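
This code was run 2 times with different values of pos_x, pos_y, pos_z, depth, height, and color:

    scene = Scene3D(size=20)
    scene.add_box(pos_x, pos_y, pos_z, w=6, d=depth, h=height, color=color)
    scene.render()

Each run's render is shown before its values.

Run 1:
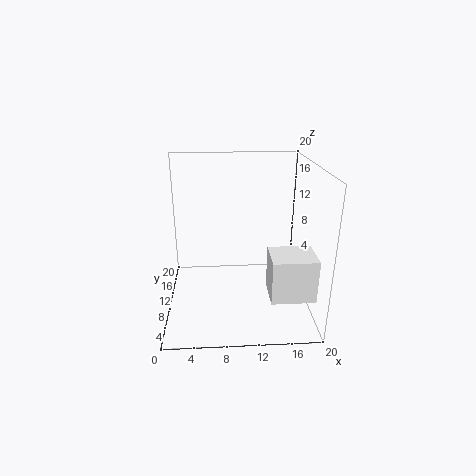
pos_x = 14, pos_y = 4, pos_z = 3, depth = 5, height = 6, color = 'white'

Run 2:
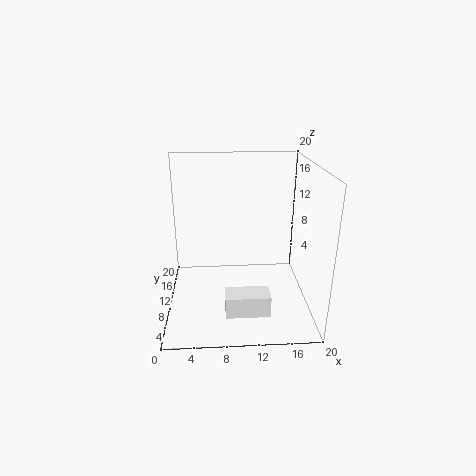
pos_x = 8, pos_y = 4, pos_z = 1, depth = 3, height = 3, color = 'white'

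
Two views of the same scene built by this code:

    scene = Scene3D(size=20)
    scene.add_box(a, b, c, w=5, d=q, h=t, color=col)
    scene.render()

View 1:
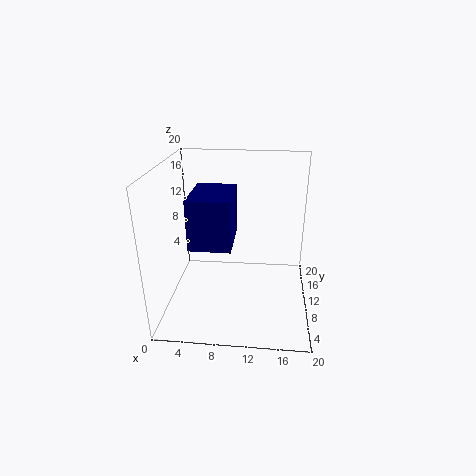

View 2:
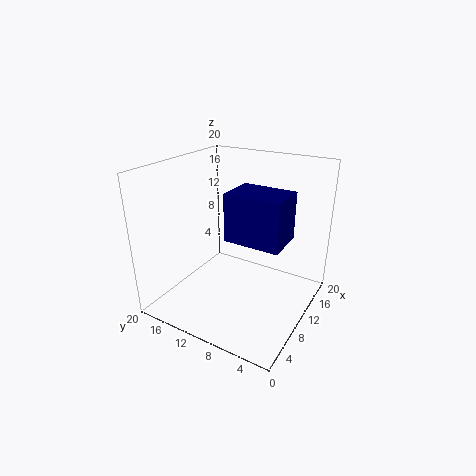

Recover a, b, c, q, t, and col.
a = 5, b = 2, c = 12, q = 7, t = 6, col = 'navy'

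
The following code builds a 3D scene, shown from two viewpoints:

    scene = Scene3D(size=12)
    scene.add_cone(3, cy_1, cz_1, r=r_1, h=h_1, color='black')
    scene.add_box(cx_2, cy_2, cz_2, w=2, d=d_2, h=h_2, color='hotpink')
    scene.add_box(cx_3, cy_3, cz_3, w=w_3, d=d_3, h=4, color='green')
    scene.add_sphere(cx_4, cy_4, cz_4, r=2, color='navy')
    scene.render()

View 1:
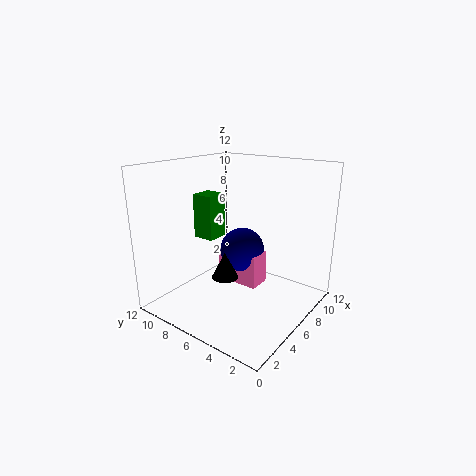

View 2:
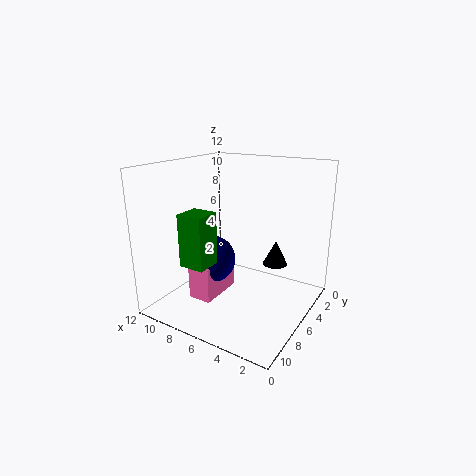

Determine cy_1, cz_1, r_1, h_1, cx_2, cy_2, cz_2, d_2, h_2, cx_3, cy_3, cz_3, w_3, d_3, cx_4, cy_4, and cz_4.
cy_1 = 5; cz_1 = 4; r_1 = 1; h_1 = 2; cx_2 = 7; cy_2 = 5; cz_2 = 1; d_2 = 4; h_2 = 3; cx_3 = 6; cy_3 = 9; cz_3 = 5; w_3 = 2; d_3 = 2; cx_4 = 8; cy_4 = 7; cz_4 = 4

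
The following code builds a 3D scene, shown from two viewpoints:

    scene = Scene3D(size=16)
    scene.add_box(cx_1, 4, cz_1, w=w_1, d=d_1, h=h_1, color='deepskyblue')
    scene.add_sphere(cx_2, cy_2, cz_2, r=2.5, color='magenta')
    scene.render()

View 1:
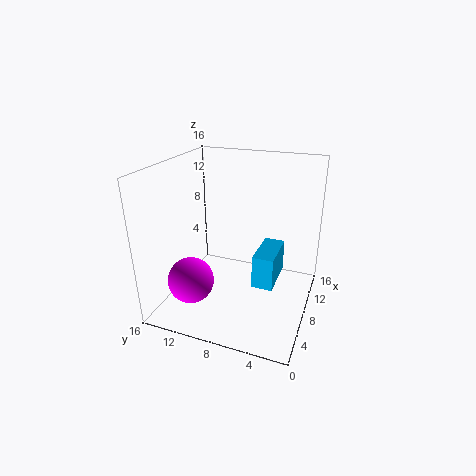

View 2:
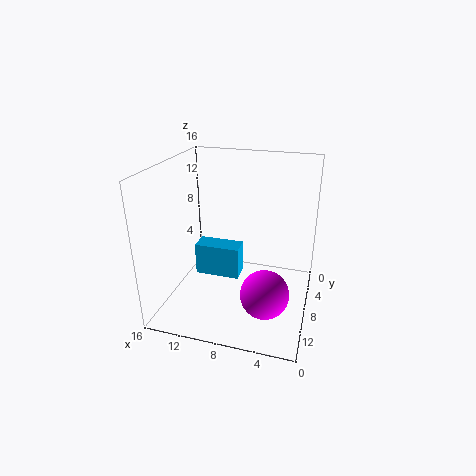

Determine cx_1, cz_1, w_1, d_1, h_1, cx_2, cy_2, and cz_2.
cx_1 = 8.5; cz_1 = 1.5; w_1 = 5.5; d_1 = 2.5; h_1 = 4; cx_2 = 4; cy_2 = 12; cz_2 = 4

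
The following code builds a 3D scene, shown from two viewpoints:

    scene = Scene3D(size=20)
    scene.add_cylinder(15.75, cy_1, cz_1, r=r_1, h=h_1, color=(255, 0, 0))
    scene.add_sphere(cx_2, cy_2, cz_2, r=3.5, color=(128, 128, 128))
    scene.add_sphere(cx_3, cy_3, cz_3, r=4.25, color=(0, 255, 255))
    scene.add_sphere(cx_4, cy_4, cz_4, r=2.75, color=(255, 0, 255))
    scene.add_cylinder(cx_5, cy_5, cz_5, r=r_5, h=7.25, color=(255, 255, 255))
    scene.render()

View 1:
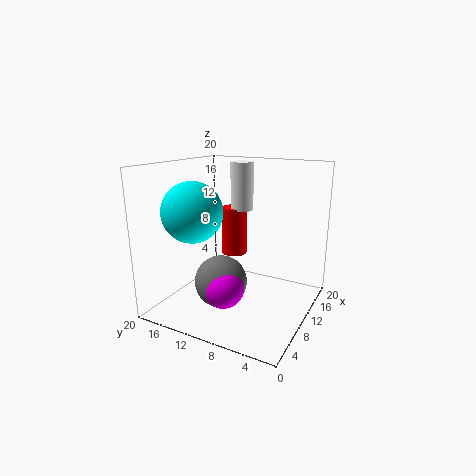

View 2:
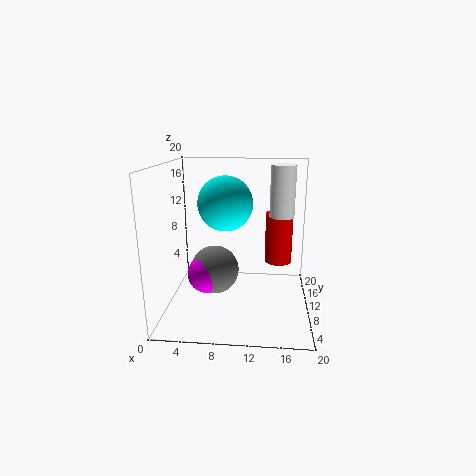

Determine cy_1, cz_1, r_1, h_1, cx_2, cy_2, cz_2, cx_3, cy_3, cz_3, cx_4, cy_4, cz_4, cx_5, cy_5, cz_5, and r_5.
cy_1 = 13.75
cz_1 = 5.25
r_1 = 2
h_1 = 7.5
cx_2 = 6.5
cy_2 = 10.75
cz_2 = 4.75
cx_3 = 7.5
cy_3 = 15.75
cz_3 = 13.5
cx_4 = 5.5
cy_4 = 9.75
cz_4 = 4.5
cx_5 = 16
cy_5 = 12.5
cz_5 = 12.5
r_5 = 1.75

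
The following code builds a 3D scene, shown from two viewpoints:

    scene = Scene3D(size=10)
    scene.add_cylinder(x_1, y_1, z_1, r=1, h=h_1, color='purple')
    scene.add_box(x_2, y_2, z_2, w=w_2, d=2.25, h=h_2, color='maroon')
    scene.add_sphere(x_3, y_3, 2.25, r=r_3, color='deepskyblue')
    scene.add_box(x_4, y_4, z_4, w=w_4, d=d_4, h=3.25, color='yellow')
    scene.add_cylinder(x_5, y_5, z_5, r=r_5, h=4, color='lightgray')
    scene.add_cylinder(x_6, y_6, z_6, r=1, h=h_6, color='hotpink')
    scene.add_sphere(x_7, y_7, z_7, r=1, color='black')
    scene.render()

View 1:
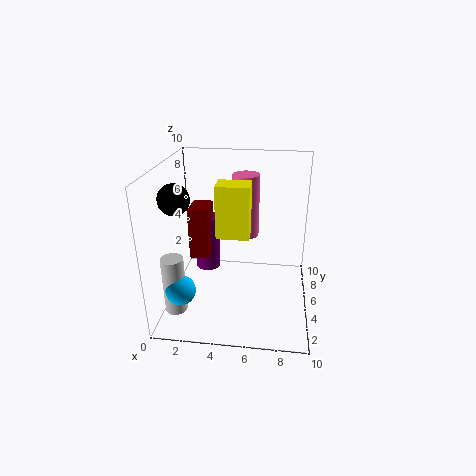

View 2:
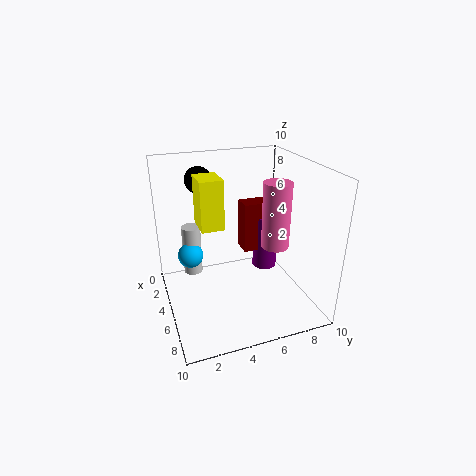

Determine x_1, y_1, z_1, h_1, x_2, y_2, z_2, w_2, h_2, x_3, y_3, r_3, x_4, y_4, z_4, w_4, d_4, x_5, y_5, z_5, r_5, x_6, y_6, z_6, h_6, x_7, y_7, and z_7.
x_1 = 2; y_1 = 8.5; z_1 = 0.5; h_1 = 4.5; x_2 = 1; y_2 = 6.5; z_2 = 2.25; w_2 = 1.5; h_2 = 4; x_3 = 1.5; y_3 = 2.25; r_3 = 1; x_4 = 4; y_4 = 2.25; z_4 = 6.25; w_4 = 2; d_4 = 1.5; x_5 = 1; y_5 = 2.5; z_5 = 0.5; r_5 = 0.75; x_6 = 5.25; y_6 = 7.75; z_6 = 4; h_6 = 4.75; x_7 = 1.25; y_7 = 3.25; z_7 = 8.25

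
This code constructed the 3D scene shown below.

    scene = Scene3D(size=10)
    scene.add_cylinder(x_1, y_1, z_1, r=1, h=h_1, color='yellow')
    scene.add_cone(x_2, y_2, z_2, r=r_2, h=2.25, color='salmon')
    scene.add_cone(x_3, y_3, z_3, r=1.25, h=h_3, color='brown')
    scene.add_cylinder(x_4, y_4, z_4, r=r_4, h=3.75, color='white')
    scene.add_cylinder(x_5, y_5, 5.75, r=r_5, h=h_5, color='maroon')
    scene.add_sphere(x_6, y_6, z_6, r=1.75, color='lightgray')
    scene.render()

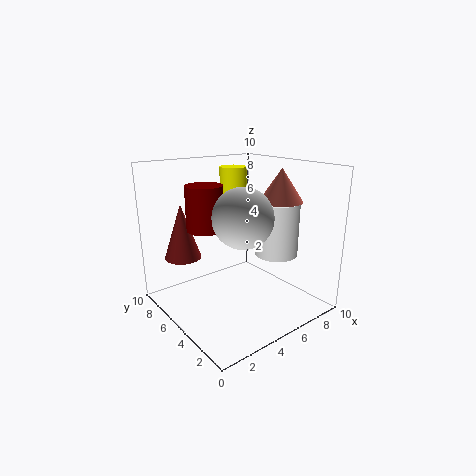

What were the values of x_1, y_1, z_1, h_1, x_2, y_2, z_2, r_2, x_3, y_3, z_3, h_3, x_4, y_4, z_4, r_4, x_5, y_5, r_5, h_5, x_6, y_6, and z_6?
x_1 = 6.5; y_1 = 7.5; z_1 = 7.25; h_1 = 2.25; x_2 = 7.5; y_2 = 3.5; z_2 = 7.5; r_2 = 1.5; x_3 = 1.75; y_3 = 7; z_3 = 3.75; h_3 = 3.75; x_4 = 7.25; y_4 = 3.5; z_4 = 3.75; r_4 = 1.5; x_5 = 3; y_5 = 6; r_5 = 1.25; h_5 = 3; x_6 = 3; y_6 = 2; z_6 = 7.5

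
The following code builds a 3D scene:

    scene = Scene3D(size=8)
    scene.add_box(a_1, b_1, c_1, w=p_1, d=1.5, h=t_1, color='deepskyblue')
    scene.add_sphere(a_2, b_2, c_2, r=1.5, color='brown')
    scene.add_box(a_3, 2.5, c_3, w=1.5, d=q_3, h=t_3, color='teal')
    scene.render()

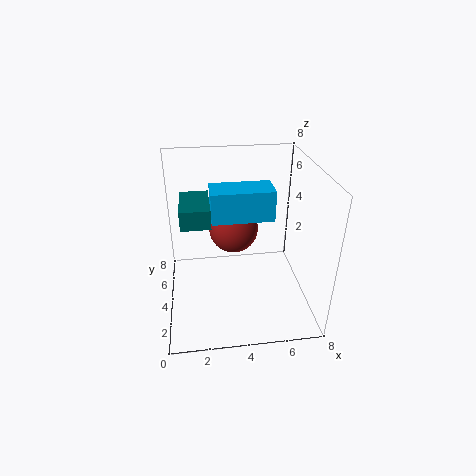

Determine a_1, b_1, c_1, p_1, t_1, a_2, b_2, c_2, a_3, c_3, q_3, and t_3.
a_1 = 2.5, b_1 = 2, c_1 = 6, p_1 = 3, t_1 = 1.5, a_2 = 4, b_2 = 6, c_2 = 3.5, a_3 = 1, c_3 = 5.5, q_3 = 2.5, t_3 = 1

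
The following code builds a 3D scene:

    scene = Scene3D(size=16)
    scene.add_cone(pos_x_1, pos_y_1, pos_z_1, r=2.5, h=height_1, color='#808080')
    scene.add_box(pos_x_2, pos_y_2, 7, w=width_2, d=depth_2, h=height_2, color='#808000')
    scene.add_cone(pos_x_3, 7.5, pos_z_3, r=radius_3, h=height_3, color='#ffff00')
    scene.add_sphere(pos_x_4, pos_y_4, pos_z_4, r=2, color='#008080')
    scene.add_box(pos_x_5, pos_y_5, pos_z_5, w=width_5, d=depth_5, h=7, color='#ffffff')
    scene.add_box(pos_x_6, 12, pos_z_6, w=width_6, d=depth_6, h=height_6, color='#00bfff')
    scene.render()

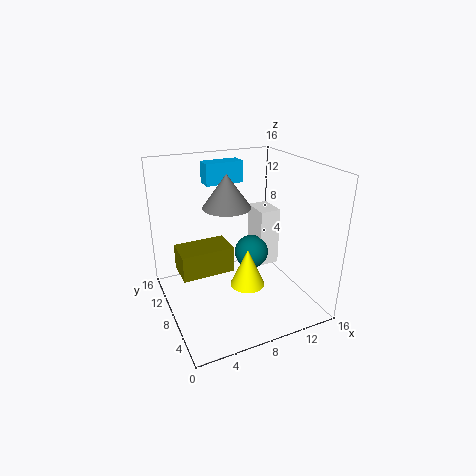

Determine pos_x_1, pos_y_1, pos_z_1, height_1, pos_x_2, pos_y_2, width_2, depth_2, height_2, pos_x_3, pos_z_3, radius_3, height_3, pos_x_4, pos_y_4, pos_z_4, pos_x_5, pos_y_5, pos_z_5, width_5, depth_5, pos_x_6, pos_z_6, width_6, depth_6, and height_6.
pos_x_1 = 6.5, pos_y_1 = 7.5, pos_z_1 = 12, height_1 = 3.5, pos_x_2 = 0.5, pos_y_2 = 3.5, width_2 = 5, depth_2 = 3, height_2 = 2.5, pos_x_3 = 9, pos_z_3 = 2, radius_3 = 2, height_3 = 4.5, pos_x_4 = 10.5, pos_y_4 = 9.5, pos_z_4 = 5, pos_x_5 = 11.5, pos_y_5 = 9, pos_z_5 = 3, width_5 = 2.5, depth_5 = 3.5, pos_x_6 = 6, pos_z_6 = 13, width_6 = 4.5, depth_6 = 2, height_6 = 2.5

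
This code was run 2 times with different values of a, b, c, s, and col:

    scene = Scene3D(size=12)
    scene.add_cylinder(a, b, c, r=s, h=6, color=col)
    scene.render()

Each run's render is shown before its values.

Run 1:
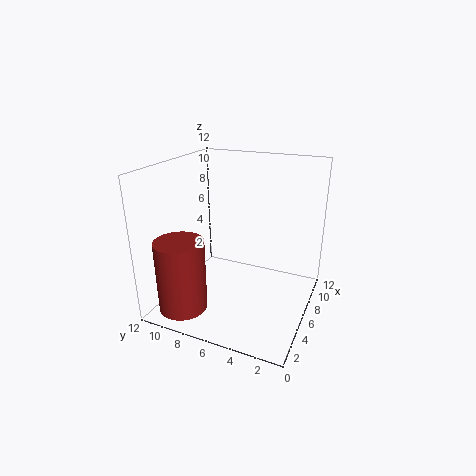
a = 2.5
b = 9.5
c = 0.5
s = 2
col = 'brown'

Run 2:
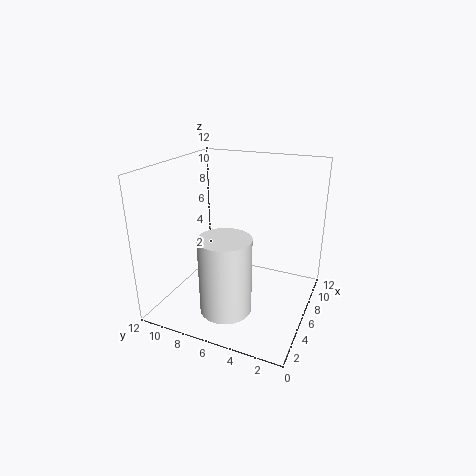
a = 2.5
b = 5.5
c = 1.5
s = 2
col = 'white'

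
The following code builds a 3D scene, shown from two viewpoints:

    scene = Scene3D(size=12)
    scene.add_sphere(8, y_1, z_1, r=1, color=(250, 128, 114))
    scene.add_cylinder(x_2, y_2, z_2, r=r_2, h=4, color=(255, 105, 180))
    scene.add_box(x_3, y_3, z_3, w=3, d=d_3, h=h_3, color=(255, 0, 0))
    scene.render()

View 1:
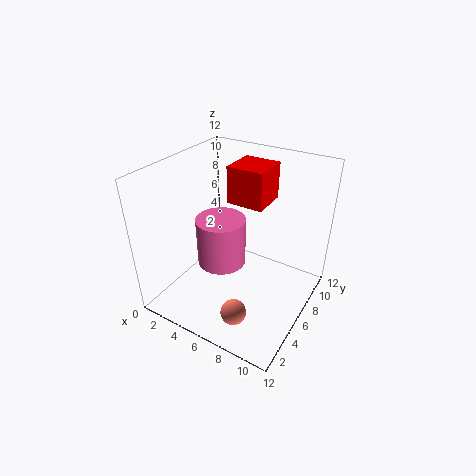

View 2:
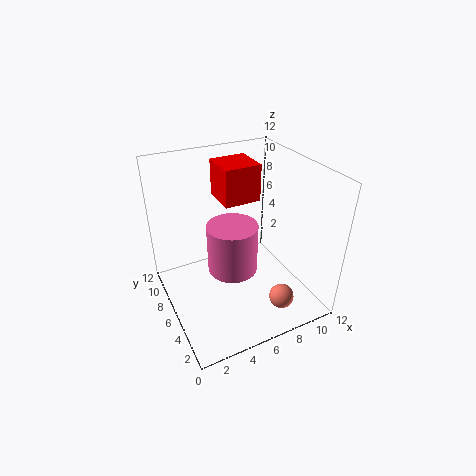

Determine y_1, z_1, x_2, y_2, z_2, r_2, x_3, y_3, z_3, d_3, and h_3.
y_1 = 2
z_1 = 2
x_2 = 5
y_2 = 5
z_2 = 4
r_2 = 2
x_3 = 5
y_3 = 6
z_3 = 9
d_3 = 3
h_3 = 3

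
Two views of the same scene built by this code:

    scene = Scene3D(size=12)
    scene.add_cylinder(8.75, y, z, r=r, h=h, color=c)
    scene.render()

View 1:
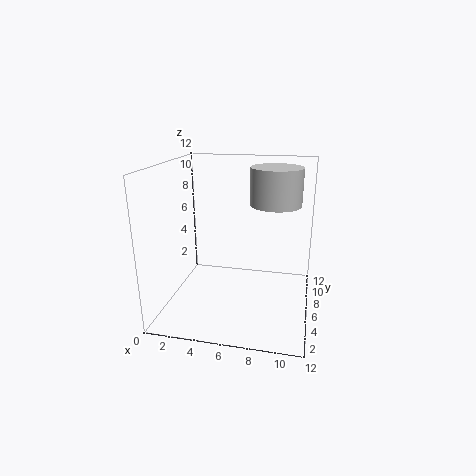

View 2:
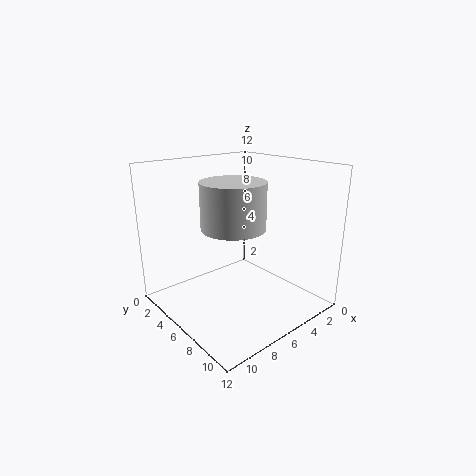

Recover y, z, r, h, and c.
y = 8.75
z = 8.25
r = 2.25
h = 3.25
c = 'lightgray'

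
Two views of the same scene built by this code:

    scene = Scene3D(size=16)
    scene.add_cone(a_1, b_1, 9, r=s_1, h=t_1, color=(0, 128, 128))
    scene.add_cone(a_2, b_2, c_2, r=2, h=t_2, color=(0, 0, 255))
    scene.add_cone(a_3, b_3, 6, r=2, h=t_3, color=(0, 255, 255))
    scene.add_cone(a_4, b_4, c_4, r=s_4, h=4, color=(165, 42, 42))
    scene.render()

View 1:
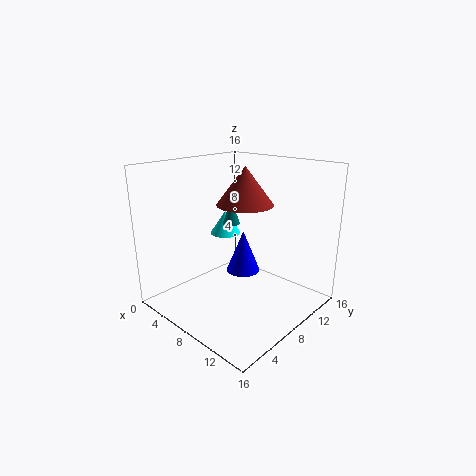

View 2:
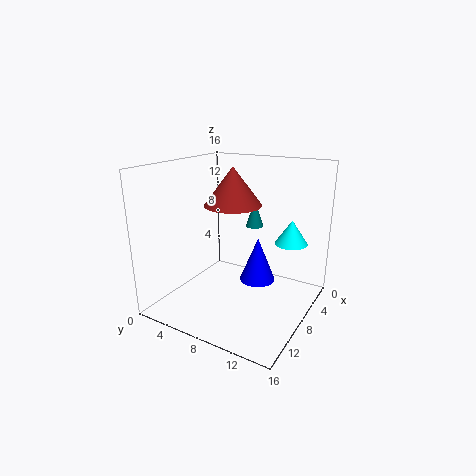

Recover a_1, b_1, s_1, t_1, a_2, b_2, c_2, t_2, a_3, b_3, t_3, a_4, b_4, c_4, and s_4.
a_1 = 6
b_1 = 9
s_1 = 1
t_1 = 3
a_2 = 7
b_2 = 10
c_2 = 3
t_2 = 5
a_3 = 2
b_3 = 12
t_3 = 3
a_4 = 9
b_4 = 8
c_4 = 12
s_4 = 3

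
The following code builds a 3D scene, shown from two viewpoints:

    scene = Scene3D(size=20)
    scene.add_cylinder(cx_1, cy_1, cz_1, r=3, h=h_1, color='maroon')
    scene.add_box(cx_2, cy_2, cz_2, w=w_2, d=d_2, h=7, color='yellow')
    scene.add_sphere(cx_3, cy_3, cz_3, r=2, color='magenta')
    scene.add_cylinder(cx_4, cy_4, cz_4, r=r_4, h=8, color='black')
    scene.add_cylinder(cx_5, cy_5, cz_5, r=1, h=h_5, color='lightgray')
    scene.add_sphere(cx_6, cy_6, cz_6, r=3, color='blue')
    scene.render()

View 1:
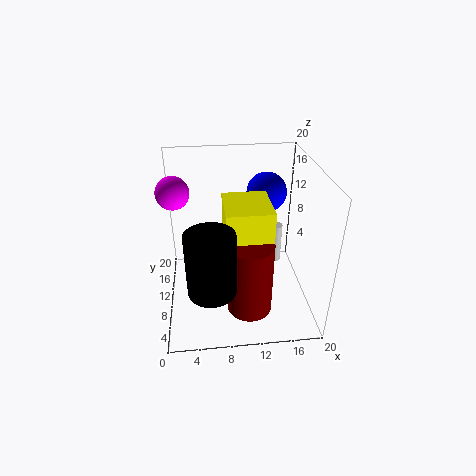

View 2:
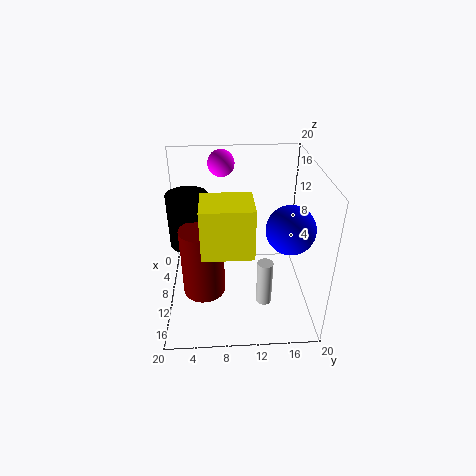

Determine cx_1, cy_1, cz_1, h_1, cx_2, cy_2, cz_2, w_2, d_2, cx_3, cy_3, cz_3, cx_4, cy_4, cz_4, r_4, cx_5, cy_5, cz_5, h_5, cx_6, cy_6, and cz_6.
cx_1 = 11, cy_1 = 5, cz_1 = 2, h_1 = 10, cx_2 = 8, cy_2 = 5, cz_2 = 9, w_2 = 6, d_2 = 7, cx_3 = 2, cy_3 = 8, cz_3 = 18, cx_4 = 6, cy_4 = 3, cz_4 = 7, r_4 = 3, cx_5 = 16, cy_5 = 13, cz_5 = 4, h_5 = 6, cx_6 = 15, cy_6 = 16, cz_6 = 14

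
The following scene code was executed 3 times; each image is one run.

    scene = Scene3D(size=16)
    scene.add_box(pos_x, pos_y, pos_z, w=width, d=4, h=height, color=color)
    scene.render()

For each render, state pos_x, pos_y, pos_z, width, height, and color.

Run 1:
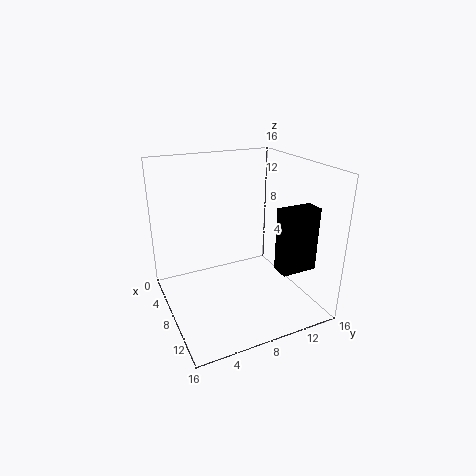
pos_x = 11; pos_y = 11; pos_z = 5; width = 2; height = 7; color = 'black'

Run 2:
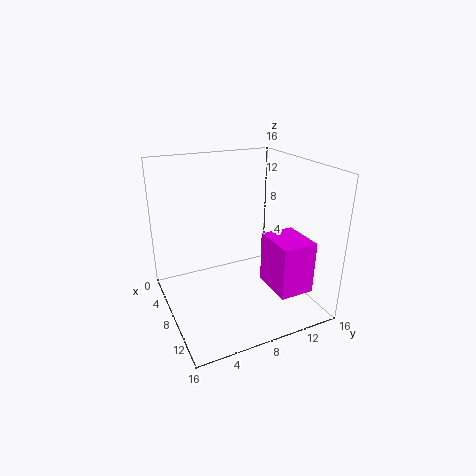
pos_x = 8; pos_y = 11; pos_z = 2; width = 5; height = 6; color = 'magenta'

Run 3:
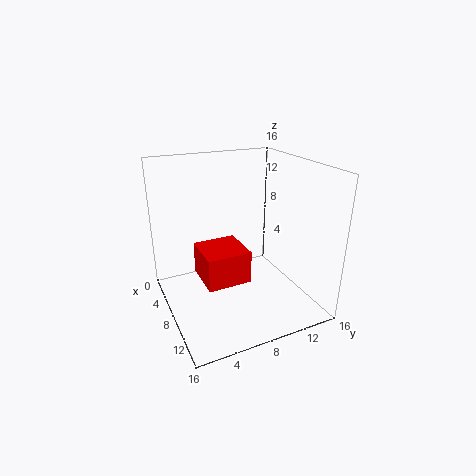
pos_x = 11; pos_y = 2; pos_z = 7; width = 4; height = 3; color = 'red'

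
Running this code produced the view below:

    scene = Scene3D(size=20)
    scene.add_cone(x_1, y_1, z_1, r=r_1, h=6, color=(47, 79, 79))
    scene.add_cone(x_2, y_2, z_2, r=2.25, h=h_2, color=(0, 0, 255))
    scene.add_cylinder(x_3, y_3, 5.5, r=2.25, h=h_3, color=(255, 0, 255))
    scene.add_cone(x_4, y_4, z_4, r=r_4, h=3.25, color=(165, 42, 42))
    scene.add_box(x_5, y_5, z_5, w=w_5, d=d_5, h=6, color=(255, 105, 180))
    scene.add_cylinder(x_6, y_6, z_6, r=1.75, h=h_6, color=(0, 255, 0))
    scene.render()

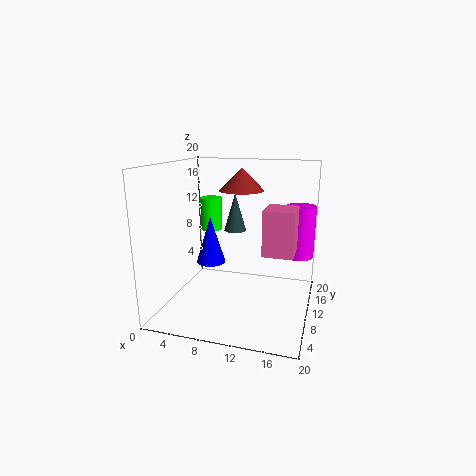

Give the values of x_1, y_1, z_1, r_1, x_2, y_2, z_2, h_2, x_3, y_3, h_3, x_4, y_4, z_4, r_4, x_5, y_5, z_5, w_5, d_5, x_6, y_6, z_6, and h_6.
x_1 = 7.5, y_1 = 16.75, z_1 = 9, r_1 = 1.75, x_2 = 4.5, y_2 = 13.5, z_2 = 4.5, h_2 = 7.25, x_3 = 17.75, y_3 = 17.25, h_3 = 8, x_4 = 9.5, y_4 = 13.5, z_4 = 16, r_4 = 3.25, x_5 = 14, y_5 = 7, z_5 = 8.75, w_5 = 4, d_5 = 4.5, x_6 = 3.25, y_6 = 17.25, z_6 = 8.75, h_6 = 5.25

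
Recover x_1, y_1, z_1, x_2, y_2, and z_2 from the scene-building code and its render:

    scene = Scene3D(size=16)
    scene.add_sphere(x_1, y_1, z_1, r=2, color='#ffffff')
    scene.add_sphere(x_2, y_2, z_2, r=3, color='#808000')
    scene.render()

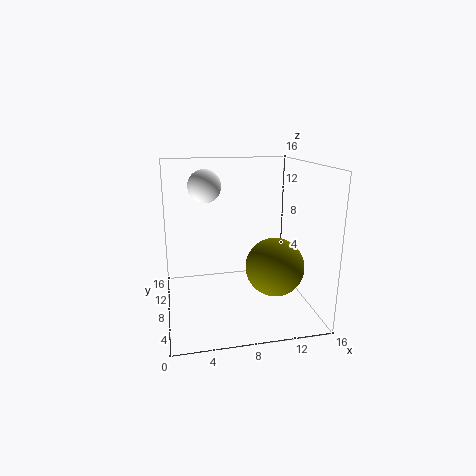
x_1 = 5, y_1 = 13, z_1 = 13, x_2 = 11, y_2 = 4, z_2 = 6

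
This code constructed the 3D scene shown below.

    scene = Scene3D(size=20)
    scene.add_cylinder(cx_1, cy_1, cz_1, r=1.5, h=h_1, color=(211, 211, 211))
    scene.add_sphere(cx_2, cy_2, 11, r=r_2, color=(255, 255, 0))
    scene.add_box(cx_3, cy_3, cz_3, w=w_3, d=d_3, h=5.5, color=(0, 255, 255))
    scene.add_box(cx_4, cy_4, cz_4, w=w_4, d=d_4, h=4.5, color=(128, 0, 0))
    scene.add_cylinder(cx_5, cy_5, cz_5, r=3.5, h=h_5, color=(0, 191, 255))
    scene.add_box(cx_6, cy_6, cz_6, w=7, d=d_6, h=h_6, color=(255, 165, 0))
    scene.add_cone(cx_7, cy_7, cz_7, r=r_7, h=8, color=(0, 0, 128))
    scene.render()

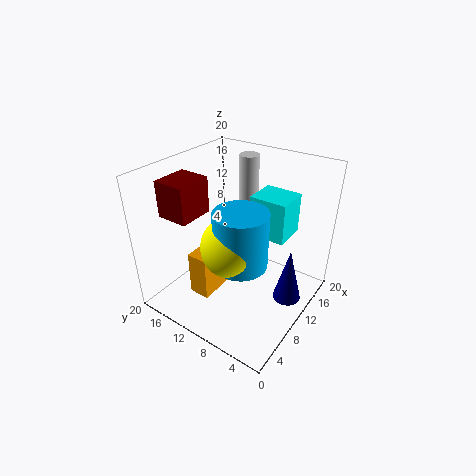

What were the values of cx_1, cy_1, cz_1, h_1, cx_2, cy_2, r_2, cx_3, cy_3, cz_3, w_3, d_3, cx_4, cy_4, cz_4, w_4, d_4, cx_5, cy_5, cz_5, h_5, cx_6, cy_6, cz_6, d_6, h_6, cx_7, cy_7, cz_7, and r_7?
cx_1 = 18, cy_1 = 13.5, cz_1 = 11.5, h_1 = 7.5, cx_2 = 6.5, cy_2 = 8.5, r_2 = 4, cx_3 = 10.5, cy_3 = 3.5, cz_3 = 11, w_3 = 4.5, d_3 = 5, cx_4 = 1.5, cy_4 = 11.5, cz_4 = 15.5, w_4 = 4.5, d_4 = 4, cx_5 = 7, cy_5 = 7.5, cz_5 = 8.5, h_5 = 7.5, cx_6 = 5, cy_6 = 12, cz_6 = 1.5, d_6 = 3, h_6 = 6.5, cx_7 = 12.5, cy_7 = 3, cz_7 = 1, r_7 = 2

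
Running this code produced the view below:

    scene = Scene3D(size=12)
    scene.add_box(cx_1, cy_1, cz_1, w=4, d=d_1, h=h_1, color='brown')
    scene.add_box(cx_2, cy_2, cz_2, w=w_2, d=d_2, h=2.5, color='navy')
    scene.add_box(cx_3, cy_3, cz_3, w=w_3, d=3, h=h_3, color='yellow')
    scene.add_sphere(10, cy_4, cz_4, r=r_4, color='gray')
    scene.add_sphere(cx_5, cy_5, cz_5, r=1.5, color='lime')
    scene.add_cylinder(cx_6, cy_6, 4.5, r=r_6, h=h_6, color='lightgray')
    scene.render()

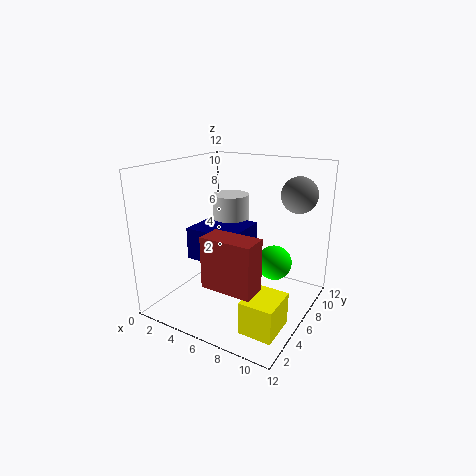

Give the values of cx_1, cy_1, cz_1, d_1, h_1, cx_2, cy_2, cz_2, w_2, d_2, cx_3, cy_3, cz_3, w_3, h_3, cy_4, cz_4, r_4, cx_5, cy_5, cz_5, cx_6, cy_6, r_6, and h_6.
cx_1 = 5.5, cy_1 = 1.5, cz_1 = 3.5, d_1 = 2, h_1 = 4, cx_2 = 3.5, cy_2 = 2.5, cz_2 = 5, w_2 = 4, d_2 = 4, cx_3 = 9, cy_3 = 1, cz_3 = 1, w_3 = 2.5, h_3 = 2.5, cy_4 = 9, cz_4 = 9.5, r_4 = 1.5, cx_5 = 8.5, cy_5 = 8, cz_5 = 3.5, cx_6 = 5, cy_6 = 6.5, r_6 = 1.5, h_6 = 5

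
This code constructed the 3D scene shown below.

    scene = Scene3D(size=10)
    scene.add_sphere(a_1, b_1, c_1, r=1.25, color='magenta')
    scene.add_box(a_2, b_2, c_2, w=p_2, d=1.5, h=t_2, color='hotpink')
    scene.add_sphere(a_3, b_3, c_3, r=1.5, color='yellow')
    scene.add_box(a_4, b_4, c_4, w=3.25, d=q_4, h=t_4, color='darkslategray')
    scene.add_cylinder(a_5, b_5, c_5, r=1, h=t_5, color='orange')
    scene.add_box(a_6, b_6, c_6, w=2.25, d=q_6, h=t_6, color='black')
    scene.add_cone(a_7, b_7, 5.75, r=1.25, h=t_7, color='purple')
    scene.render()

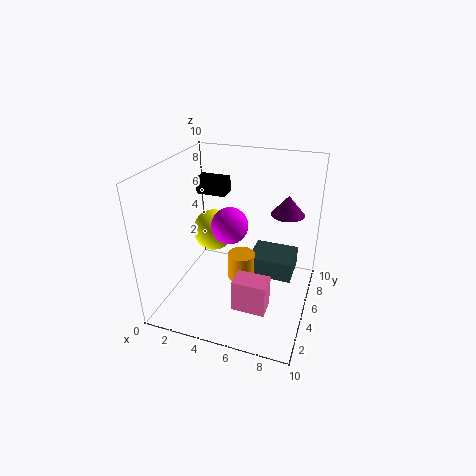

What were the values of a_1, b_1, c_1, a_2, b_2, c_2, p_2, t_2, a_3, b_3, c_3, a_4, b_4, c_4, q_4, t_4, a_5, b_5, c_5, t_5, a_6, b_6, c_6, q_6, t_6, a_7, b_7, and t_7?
a_1 = 4.5; b_1 = 4.75; c_1 = 6; a_2 = 5.5; b_2 = 2.25; c_2 = 1; p_2 = 2.25; t_2 = 2.25; a_3 = 2.75; b_3 = 6; c_3 = 4.75; a_4 = 5.5; b_4 = 5.75; c_4 = 1.5; q_4 = 2.75; t_4 = 1.5; a_5 = 5; b_5 = 5.75; c_5 = 1.25; t_5 = 2; a_6 = 1; b_6 = 7; c_6 = 7; q_6 = 1.25; t_6 = 1.25; a_7 = 7.75; b_7 = 8.25; t_7 = 1.5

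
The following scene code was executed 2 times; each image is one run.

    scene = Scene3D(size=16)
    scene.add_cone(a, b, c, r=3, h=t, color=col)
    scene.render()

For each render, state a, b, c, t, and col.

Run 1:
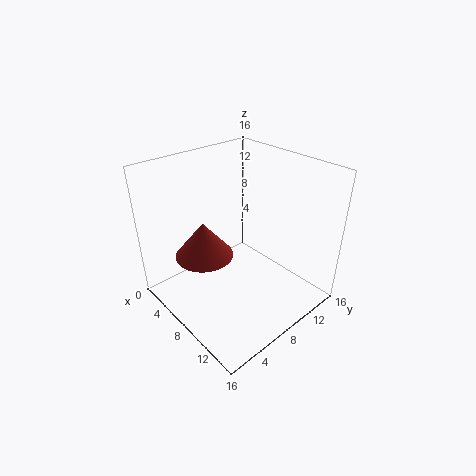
a = 7.5
b = 3.75
c = 7.5
t = 3.75
col = 'brown'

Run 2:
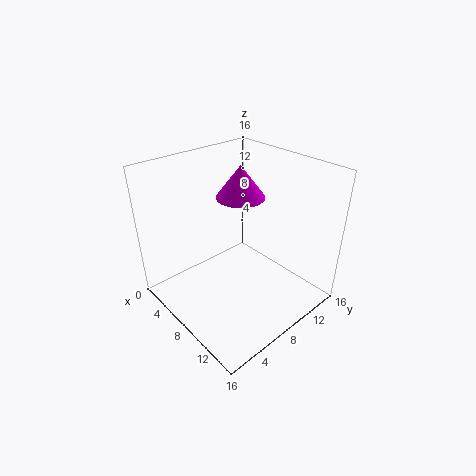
a = 4.25
b = 11.75
c = 10.5
t = 4
col = 'magenta'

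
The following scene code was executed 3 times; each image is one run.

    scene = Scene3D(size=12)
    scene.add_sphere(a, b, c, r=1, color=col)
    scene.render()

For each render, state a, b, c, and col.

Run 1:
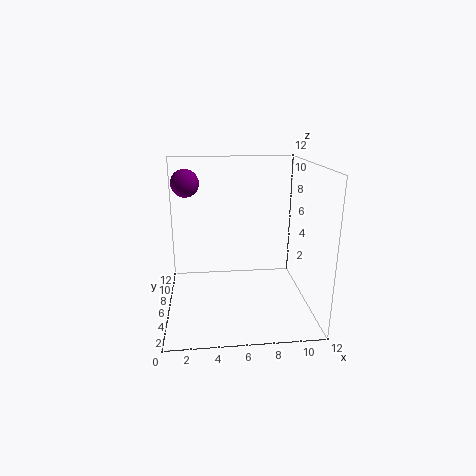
a = 2; b = 4; c = 11; col = 'purple'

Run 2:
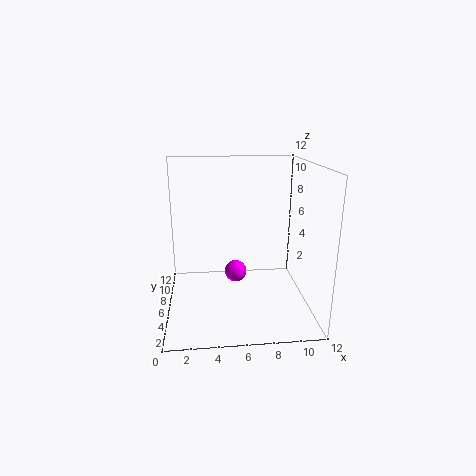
a = 6; b = 8; c = 2; col = 'magenta'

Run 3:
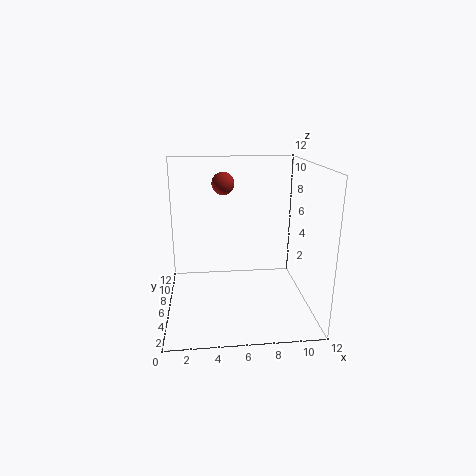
a = 5; b = 9; c = 10; col = 'brown'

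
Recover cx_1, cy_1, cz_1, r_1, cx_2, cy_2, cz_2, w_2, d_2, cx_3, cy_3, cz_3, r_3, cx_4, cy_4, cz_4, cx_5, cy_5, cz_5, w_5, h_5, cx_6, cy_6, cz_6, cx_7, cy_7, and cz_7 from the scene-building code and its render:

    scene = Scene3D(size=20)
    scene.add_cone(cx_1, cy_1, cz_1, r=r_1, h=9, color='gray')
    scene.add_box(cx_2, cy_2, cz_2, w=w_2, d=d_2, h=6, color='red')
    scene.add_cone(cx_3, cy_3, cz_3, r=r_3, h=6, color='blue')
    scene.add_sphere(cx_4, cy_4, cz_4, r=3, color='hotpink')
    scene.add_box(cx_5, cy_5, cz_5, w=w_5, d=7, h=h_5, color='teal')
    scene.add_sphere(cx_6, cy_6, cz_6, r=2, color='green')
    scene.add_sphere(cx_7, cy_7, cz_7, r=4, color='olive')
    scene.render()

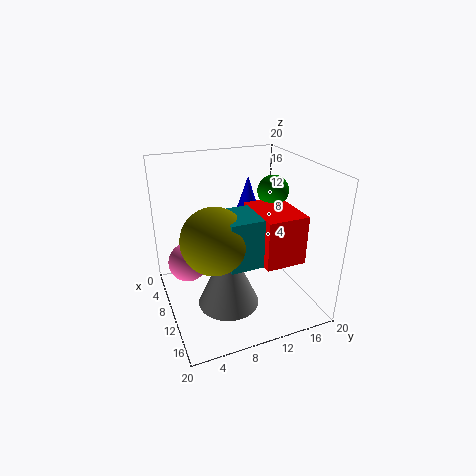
cx_1 = 14
cy_1 = 7
cz_1 = 3
r_1 = 4
cx_2 = 12
cy_2 = 10
cz_2 = 10
w_2 = 7
d_2 = 5
cx_3 = 2
cy_3 = 15
cz_3 = 10
r_3 = 2
cx_4 = 4
cy_4 = 4
cz_4 = 4
cx_5 = 13
cy_5 = 6
cz_5 = 10
w_5 = 5
h_5 = 6
cx_6 = 12
cy_6 = 14
cz_6 = 17
cx_7 = 15
cy_7 = 5
cz_7 = 13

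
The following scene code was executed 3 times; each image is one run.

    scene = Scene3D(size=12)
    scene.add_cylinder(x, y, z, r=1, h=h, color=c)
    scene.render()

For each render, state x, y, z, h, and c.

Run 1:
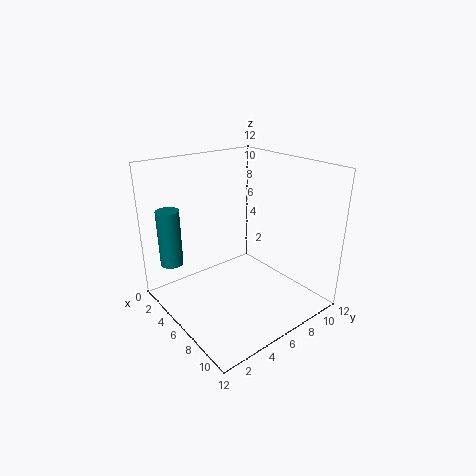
x = 1.5; y = 2; z = 3; h = 5; c = 'teal'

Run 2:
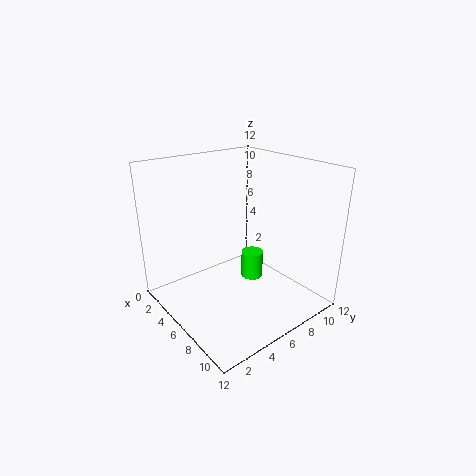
x = 5; y = 8.5; z = 1; h = 2.5; c = 'lime'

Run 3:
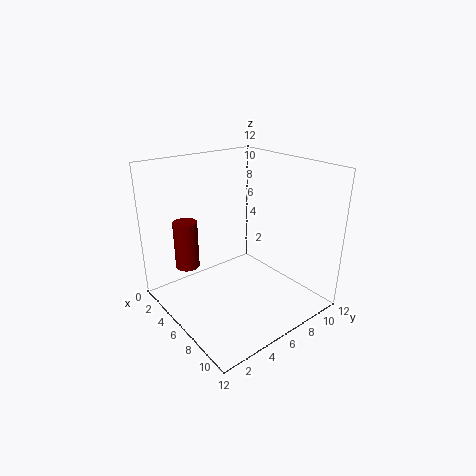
x = 3.5; y = 2.5; z = 3.5; h = 4; c = 'maroon'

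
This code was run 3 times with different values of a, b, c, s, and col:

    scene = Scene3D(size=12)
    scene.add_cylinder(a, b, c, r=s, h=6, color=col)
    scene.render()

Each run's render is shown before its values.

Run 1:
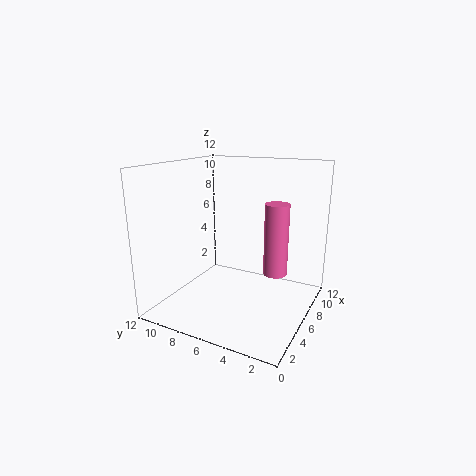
a = 7
b = 3
c = 3
s = 1
col = 'hotpink'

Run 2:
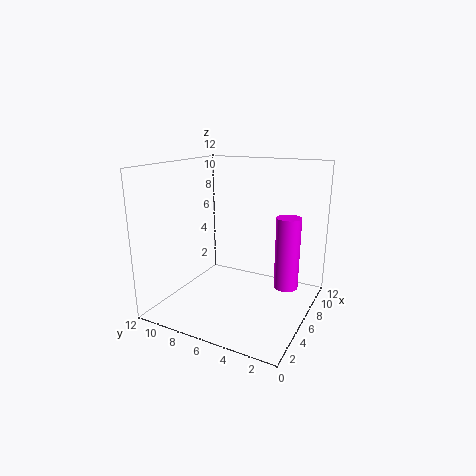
a = 7
b = 2
c = 2
s = 1
col = 'magenta'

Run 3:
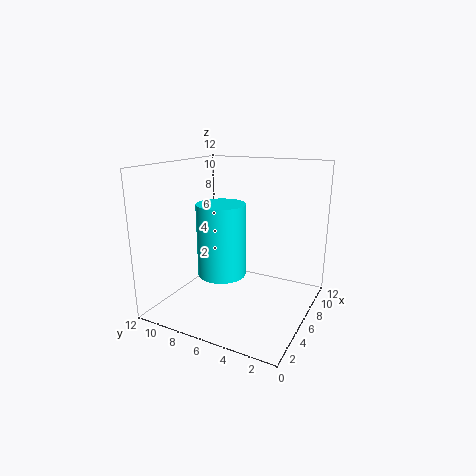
a = 5
b = 7
c = 3
s = 2
col = 'cyan'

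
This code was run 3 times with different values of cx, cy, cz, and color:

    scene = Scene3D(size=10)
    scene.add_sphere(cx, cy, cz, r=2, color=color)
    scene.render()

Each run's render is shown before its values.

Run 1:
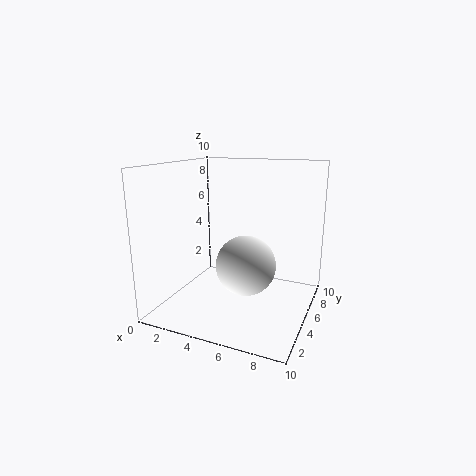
cx = 6, cy = 4, cz = 3.5, color = 'white'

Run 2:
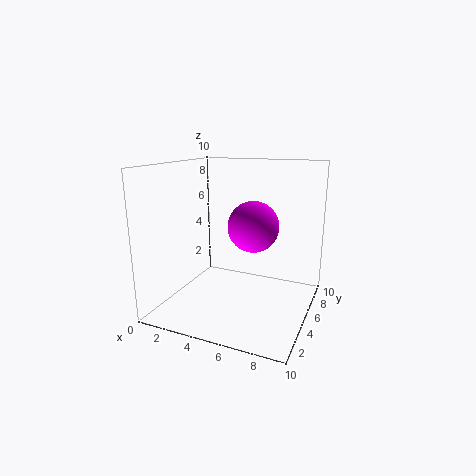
cx = 5, cy = 8, cz = 5, color = 'magenta'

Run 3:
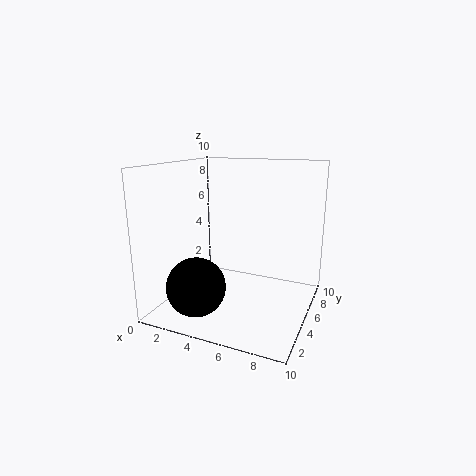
cx = 3, cy = 2.5, cz = 2, color = 'black'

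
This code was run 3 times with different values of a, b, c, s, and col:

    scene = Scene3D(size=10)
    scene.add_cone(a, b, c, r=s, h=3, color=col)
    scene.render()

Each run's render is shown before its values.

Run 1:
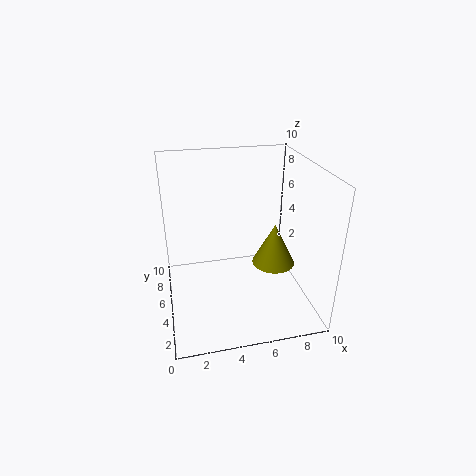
a = 7.5; b = 4.5; c = 3; s = 1.5; col = 'olive'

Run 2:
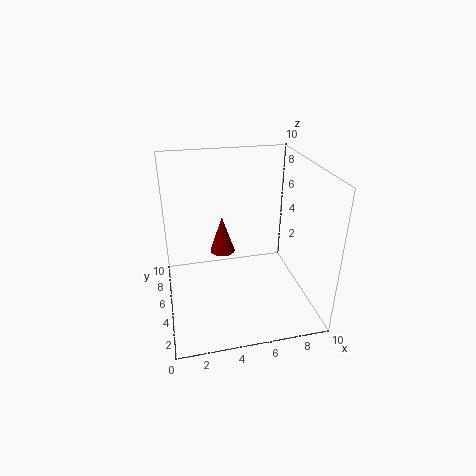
a = 4.5; b = 8.5; c = 2; s = 1; col = 'maroon'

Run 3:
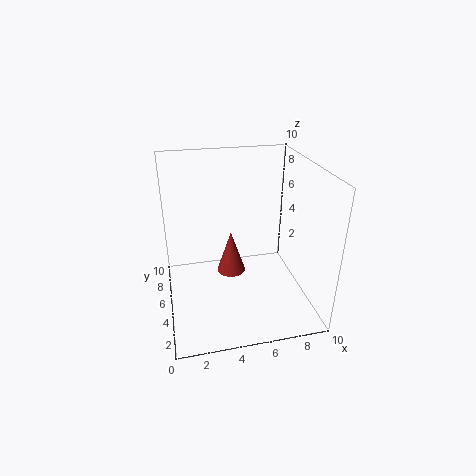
a = 4.5; b = 5; c = 2.5; s = 1; col = 'brown'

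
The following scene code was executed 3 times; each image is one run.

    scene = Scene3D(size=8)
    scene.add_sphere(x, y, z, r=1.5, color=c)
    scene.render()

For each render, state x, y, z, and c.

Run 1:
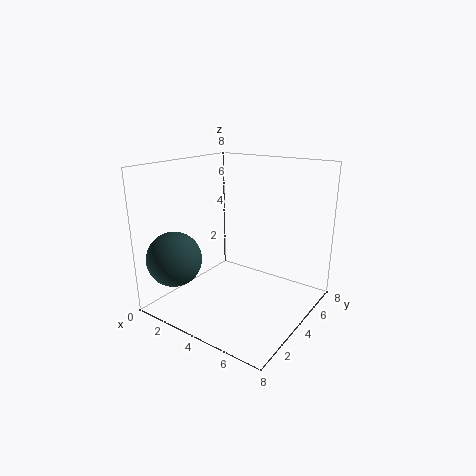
x = 1.5
y = 1.5
z = 3
c = 'darkslategray'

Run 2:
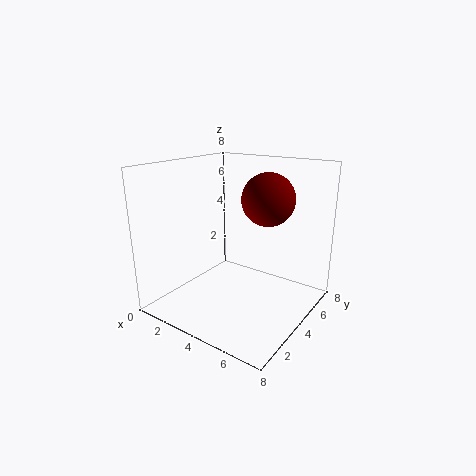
x = 5
y = 5.5
z = 6
c = 'maroon'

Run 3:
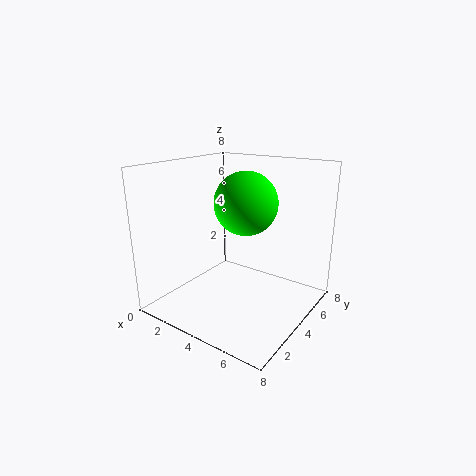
x = 5.5
y = 2.5
z = 6.5
c = 'lime'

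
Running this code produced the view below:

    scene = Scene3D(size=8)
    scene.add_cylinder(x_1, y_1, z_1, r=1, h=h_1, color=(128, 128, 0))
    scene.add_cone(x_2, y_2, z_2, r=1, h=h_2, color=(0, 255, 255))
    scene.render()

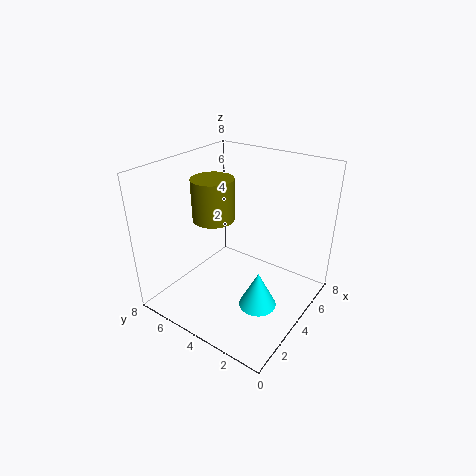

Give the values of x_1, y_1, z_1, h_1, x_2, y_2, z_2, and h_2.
x_1 = 2; y_1 = 4; z_1 = 6; h_1 = 2; x_2 = 3; y_2 = 2; z_2 = 1; h_2 = 2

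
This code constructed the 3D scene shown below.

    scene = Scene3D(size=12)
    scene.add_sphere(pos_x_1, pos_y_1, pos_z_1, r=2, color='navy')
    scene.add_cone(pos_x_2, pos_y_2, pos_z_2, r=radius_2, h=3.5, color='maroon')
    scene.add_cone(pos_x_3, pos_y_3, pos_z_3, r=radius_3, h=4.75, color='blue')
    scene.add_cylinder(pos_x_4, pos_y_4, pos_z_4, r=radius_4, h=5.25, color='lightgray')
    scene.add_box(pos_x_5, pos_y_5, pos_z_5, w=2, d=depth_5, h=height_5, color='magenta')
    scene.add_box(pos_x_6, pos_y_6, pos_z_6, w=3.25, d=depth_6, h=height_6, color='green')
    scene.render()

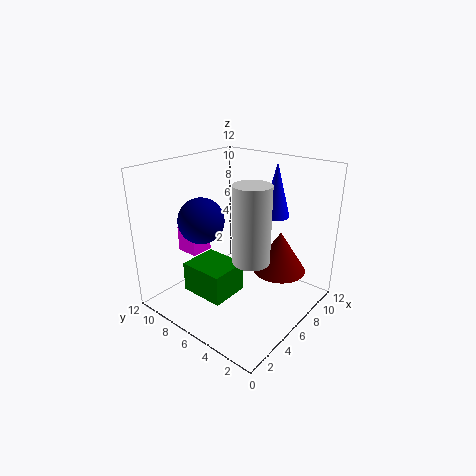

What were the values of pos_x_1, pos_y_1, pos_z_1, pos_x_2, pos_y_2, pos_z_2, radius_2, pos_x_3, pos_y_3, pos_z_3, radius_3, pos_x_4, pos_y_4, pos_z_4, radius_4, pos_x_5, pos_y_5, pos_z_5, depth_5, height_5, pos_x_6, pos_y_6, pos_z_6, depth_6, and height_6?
pos_x_1 = 5; pos_y_1 = 9.25; pos_z_1 = 7; pos_x_2 = 8.25; pos_y_2 = 3.25; pos_z_2 = 3; radius_2 = 2.25; pos_x_3 = 10; pos_y_3 = 5; pos_z_3 = 7; radius_3 = 1.25; pos_x_4 = 2.5; pos_y_4 = 2; pos_z_4 = 6.75; radius_4 = 1.25; pos_x_5 = 4; pos_y_5 = 9.25; pos_z_5 = 4; depth_5 = 2; height_5 = 2.25; pos_x_6 = 2.25; pos_y_6 = 5; pos_z_6 = 1.75; depth_6 = 3.75; height_6 = 2.5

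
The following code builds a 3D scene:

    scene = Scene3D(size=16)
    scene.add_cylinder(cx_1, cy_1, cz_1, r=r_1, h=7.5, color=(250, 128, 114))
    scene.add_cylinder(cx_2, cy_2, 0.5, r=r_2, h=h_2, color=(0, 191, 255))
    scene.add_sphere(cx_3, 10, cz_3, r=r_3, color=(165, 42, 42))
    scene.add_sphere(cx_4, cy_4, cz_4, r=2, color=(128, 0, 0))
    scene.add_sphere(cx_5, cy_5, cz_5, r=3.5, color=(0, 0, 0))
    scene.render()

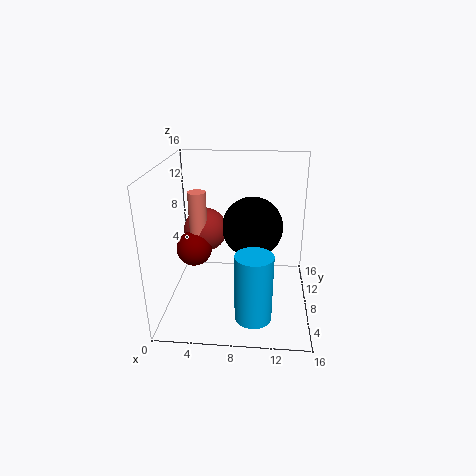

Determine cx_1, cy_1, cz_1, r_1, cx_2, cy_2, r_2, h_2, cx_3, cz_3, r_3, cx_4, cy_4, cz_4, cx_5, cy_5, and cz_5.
cx_1 = 3.5; cy_1 = 8.5; cz_1 = 5.5; r_1 = 1; cx_2 = 10; cy_2 = 4; r_2 = 2; h_2 = 7.5; cx_3 = 4; cz_3 = 8; r_3 = 2.5; cx_4 = 3; cy_4 = 8; cz_4 = 6.5; cx_5 = 9.5; cy_5 = 10; cz_5 = 8.5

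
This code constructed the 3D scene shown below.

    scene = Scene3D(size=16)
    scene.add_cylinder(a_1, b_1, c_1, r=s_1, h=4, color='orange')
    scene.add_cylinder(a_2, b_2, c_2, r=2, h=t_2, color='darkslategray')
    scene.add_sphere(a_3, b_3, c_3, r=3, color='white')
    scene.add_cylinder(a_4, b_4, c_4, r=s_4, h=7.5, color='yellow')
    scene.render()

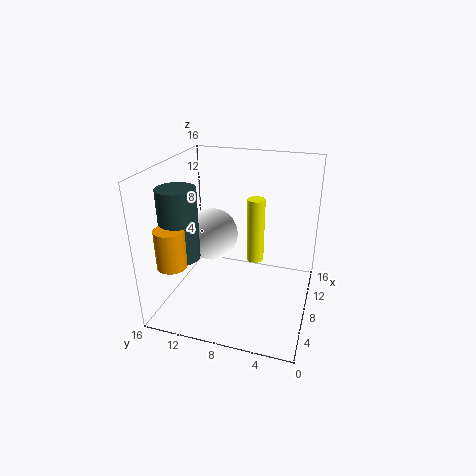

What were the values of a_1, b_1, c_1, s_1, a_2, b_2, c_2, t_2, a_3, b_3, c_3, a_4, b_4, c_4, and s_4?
a_1 = 2; b_1 = 13; c_1 = 7; s_1 = 1.5; a_2 = 4; b_2 = 13; c_2 = 7; t_2 = 7.5; a_3 = 9; b_3 = 11.5; c_3 = 7.5; a_4 = 10; b_4 = 6.5; c_4 = 4.5; s_4 = 1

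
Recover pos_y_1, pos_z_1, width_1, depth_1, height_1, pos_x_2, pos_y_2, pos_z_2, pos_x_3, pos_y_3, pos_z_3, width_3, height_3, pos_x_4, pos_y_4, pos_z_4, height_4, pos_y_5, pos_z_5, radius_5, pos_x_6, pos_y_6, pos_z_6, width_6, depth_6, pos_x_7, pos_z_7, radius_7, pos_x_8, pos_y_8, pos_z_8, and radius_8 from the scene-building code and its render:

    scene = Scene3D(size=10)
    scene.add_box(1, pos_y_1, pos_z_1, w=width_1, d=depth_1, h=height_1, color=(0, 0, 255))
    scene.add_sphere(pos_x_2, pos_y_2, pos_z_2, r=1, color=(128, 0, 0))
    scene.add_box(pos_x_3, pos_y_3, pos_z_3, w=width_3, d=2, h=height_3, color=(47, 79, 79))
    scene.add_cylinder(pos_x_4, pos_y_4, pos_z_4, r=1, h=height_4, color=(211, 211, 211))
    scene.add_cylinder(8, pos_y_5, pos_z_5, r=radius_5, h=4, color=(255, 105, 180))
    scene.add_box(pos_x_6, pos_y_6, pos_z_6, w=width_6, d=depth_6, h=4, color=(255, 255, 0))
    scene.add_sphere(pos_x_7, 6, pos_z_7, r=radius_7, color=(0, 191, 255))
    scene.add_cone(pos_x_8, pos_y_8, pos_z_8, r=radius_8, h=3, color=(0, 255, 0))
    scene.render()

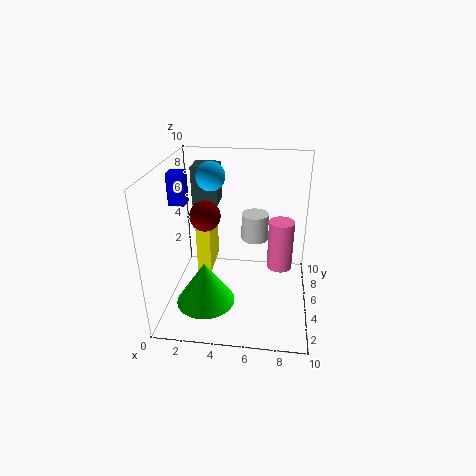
pos_y_1 = 3
pos_z_1 = 8
width_1 = 1
depth_1 = 1
height_1 = 2
pos_x_2 = 3
pos_y_2 = 4
pos_z_2 = 7
pos_x_3 = 1
pos_y_3 = 8
pos_z_3 = 6
width_3 = 2
height_3 = 3
pos_x_4 = 6
pos_y_4 = 7
pos_z_4 = 4
height_4 = 2
pos_y_5 = 8
pos_z_5 = 1
radius_5 = 1
pos_x_6 = 2
pos_y_6 = 5
pos_z_6 = 2
width_6 = 1
depth_6 = 3
pos_x_7 = 3
pos_z_7 = 9
radius_7 = 1
pos_x_8 = 3
pos_y_8 = 3
pos_z_8 = 1
radius_8 = 2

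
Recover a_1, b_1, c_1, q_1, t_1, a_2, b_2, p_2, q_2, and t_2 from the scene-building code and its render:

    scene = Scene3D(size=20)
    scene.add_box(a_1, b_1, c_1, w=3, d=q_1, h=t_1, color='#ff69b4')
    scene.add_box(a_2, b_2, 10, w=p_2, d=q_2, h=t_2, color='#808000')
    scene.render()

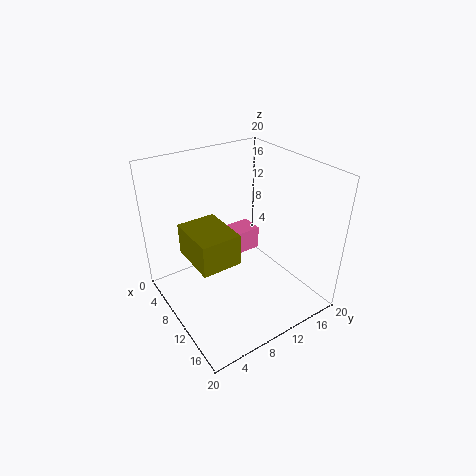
a_1 = 9
b_1 = 7
c_1 = 9
q_1 = 5
t_1 = 3
a_2 = 8.5
b_2 = 2
p_2 = 6.5
q_2 = 5
t_2 = 4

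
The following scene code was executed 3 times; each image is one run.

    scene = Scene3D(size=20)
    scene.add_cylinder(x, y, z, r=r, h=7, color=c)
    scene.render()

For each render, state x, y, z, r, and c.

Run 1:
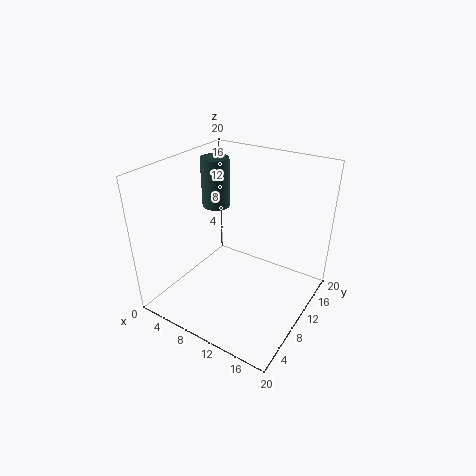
x = 5; y = 12; z = 13; r = 2; c = 'darkslategray'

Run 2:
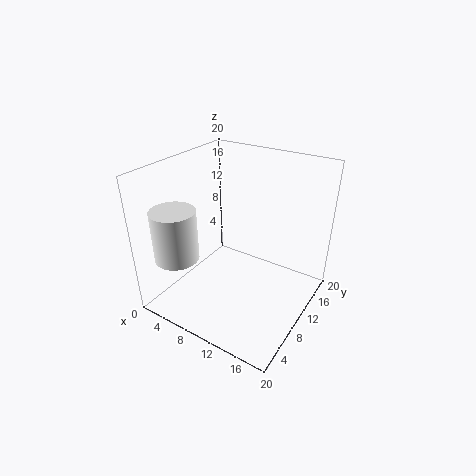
x = 4; y = 4; z = 8; r = 3; c = 'white'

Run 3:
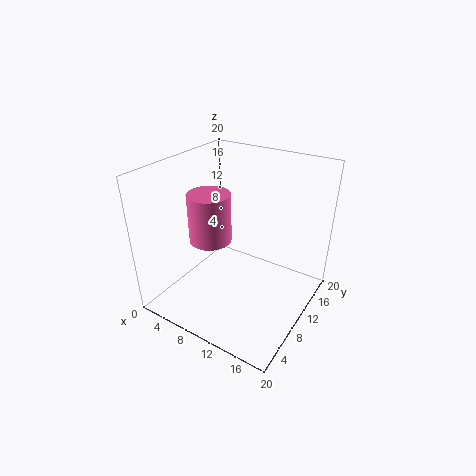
x = 6; y = 9; z = 9; r = 3; c = 'hotpink'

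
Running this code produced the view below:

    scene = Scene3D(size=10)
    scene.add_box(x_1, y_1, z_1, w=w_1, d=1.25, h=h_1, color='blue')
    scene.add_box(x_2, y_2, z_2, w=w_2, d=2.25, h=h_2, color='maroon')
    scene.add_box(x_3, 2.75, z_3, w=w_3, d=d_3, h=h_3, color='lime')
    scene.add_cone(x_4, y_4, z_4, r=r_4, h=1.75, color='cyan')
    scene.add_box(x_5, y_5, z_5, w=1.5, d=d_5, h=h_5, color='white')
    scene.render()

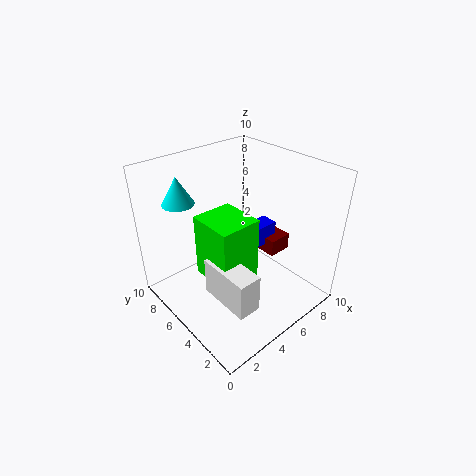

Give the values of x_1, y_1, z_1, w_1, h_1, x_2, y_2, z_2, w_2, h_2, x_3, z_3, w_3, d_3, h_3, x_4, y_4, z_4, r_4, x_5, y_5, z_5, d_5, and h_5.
x_1 = 6, y_1 = 4.5, z_1 = 3.75, w_1 = 2.25, h_1 = 1.5, x_2 = 7.25, y_2 = 3.75, z_2 = 3, w_2 = 1.75, h_2 = 1.25, x_3 = 2, z_3 = 3.25, w_3 = 2.75, d_3 = 3, h_3 = 4.25, x_4 = 1.5, y_4 = 6.5, z_4 = 8.25, r_4 = 1, x_5 = 1.75, y_5 = 1, z_5 = 2.5, d_5 = 3.5, h_5 = 2.5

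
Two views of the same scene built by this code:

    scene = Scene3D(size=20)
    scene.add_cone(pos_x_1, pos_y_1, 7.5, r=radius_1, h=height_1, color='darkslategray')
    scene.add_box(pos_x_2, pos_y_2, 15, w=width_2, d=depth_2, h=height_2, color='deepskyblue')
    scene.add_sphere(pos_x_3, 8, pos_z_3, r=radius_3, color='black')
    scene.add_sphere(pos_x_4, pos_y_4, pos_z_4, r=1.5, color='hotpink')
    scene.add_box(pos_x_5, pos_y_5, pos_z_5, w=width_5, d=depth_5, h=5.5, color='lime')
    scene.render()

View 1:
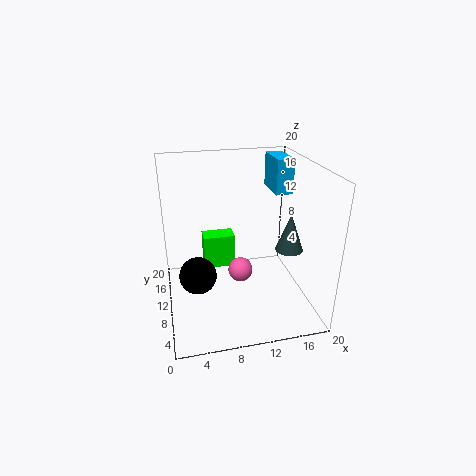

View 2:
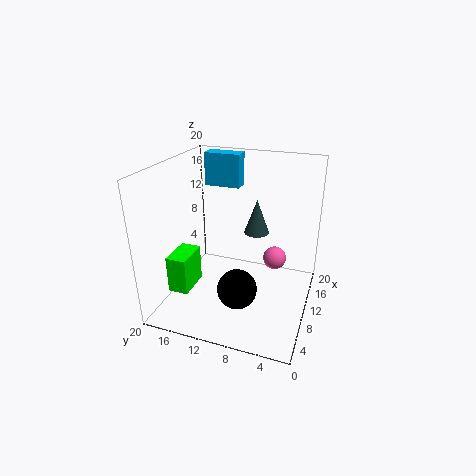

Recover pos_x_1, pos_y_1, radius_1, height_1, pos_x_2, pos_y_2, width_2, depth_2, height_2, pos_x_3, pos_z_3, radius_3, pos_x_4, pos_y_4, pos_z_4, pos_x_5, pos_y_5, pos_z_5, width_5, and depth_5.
pos_x_1 = 17.5; pos_y_1 = 9.5; radius_1 = 2; height_1 = 5.5; pos_x_2 = 16; pos_y_2 = 12; width_2 = 2.5; depth_2 = 5.5; height_2 = 5; pos_x_3 = 4; pos_z_3 = 6; radius_3 = 2.5; pos_x_4 = 9; pos_y_4 = 4.5; pos_z_4 = 8.5; pos_x_5 = 6; pos_y_5 = 16.5; pos_z_5 = 1.5; width_5 = 5; depth_5 = 3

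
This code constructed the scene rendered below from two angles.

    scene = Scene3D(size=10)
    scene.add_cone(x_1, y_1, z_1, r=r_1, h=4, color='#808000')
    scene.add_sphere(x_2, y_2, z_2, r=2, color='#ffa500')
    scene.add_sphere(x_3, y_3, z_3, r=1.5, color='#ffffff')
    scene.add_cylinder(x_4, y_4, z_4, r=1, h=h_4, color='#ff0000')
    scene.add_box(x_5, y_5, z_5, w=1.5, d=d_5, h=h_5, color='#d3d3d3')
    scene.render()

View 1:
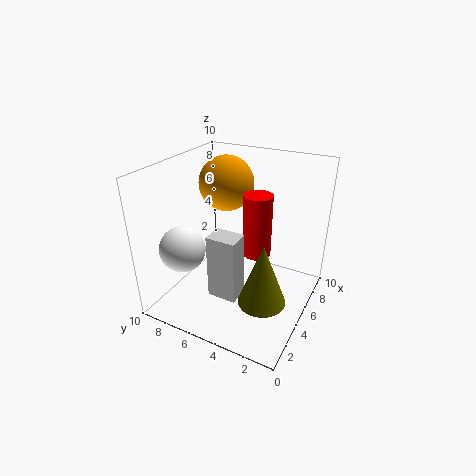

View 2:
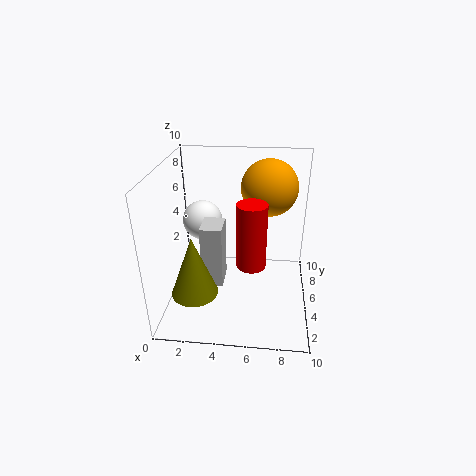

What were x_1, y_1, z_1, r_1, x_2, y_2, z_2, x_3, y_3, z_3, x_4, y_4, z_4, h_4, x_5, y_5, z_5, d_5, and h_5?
x_1 = 2.5; y_1 = 2; z_1 = 2.5; r_1 = 1.5; x_2 = 7; y_2 = 7; z_2 = 8; x_3 = 2; y_3 = 7.5; z_3 = 5; x_4 = 6; y_4 = 4; z_4 = 3.5; h_4 = 4.5; x_5 = 2.5; y_5 = 4; z_5 = 1.5; d_5 = 2; h_5 = 4.5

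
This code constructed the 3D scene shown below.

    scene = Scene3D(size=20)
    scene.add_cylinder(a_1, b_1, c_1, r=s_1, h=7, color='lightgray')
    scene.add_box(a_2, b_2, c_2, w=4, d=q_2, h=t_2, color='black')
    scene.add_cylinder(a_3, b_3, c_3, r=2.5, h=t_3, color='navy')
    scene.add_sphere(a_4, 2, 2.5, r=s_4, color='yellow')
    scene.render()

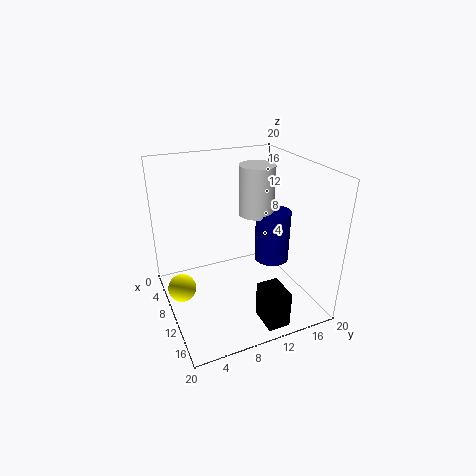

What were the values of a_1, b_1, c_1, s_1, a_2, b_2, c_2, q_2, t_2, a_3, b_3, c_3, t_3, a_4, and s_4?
a_1 = 8.5
b_1 = 13.5
c_1 = 12.5
s_1 = 2.5
a_2 = 15
b_2 = 10.5
c_2 = 0.5
q_2 = 3
t_2 = 5
a_3 = 10
b_3 = 15.5
c_3 = 5.5
t_3 = 7.5
a_4 = 8
s_4 = 2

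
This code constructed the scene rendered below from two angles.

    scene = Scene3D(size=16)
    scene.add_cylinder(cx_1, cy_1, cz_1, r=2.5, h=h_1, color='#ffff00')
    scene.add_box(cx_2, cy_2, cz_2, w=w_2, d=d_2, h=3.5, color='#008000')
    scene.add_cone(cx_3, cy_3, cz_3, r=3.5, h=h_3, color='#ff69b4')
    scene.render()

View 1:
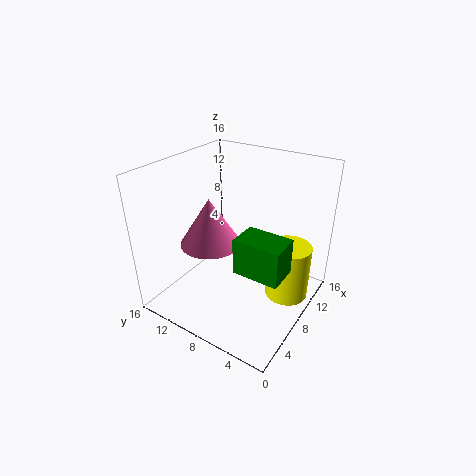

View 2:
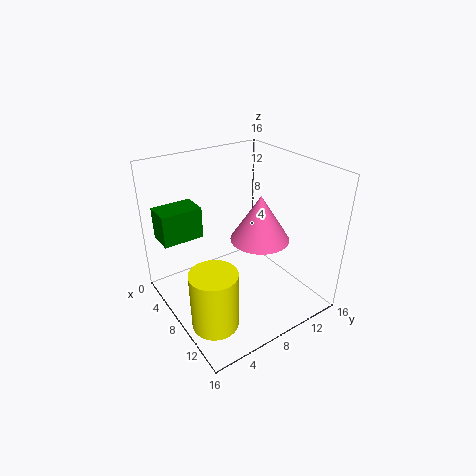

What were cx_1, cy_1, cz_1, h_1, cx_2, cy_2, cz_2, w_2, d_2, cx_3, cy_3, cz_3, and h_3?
cx_1 = 11
cy_1 = 3
cz_1 = 0.5
h_1 = 6.5
cx_2 = 2.5
cy_2 = 0.5
cz_2 = 8
w_2 = 3
d_2 = 4.5
cx_3 = 7.5
cy_3 = 11.5
cz_3 = 6.5
h_3 = 5.5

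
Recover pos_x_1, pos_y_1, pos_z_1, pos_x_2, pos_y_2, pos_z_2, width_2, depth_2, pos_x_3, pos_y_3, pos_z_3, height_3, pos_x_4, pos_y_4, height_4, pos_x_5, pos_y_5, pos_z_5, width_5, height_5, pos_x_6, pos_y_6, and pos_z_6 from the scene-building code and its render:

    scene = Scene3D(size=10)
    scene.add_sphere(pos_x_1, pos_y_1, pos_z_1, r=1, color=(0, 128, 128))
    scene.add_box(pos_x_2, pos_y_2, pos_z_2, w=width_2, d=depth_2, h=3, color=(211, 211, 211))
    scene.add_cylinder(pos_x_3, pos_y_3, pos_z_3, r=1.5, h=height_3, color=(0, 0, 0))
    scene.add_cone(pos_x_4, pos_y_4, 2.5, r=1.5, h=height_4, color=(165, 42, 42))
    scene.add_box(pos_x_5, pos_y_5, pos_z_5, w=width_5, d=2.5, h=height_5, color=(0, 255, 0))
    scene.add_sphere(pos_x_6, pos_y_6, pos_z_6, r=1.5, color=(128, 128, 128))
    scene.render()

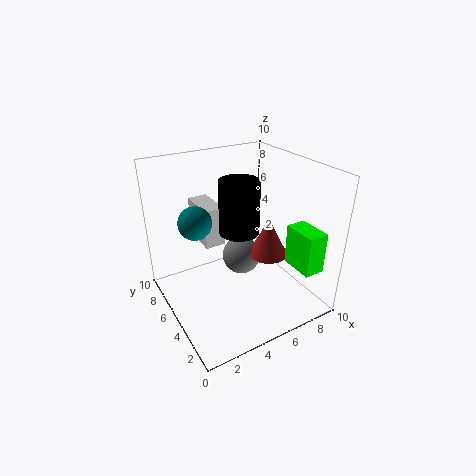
pos_x_1 = 1.5; pos_y_1 = 4; pos_z_1 = 7.5; pos_x_2 = 3.5; pos_y_2 = 7; pos_z_2 = 3.5; width_2 = 1.5; depth_2 = 3; pos_x_3 = 6; pos_y_3 = 6.5; pos_z_3 = 4.5; height_3 = 4; pos_x_4 = 8; pos_y_4 = 5.5; height_4 = 3; pos_x_5 = 8.5; pos_y_5 = 1.5; pos_z_5 = 2.5; width_5 = 1.5; height_5 = 3; pos_x_6 = 6.5; pos_y_6 = 7; pos_z_6 = 2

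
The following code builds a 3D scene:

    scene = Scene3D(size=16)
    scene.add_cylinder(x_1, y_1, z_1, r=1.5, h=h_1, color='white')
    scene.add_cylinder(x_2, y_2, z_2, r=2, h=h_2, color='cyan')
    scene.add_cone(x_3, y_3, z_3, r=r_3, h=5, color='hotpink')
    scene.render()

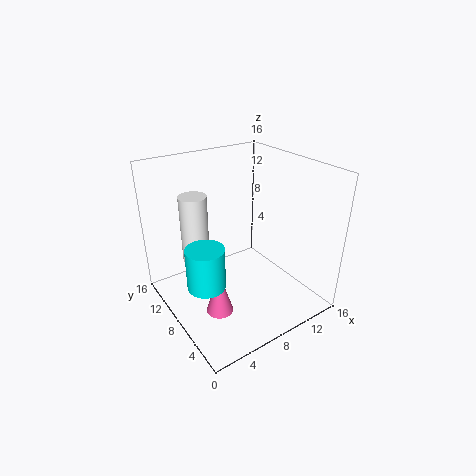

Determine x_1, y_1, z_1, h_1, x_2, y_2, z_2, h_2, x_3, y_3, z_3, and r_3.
x_1 = 4, y_1 = 10.5, z_1 = 5.5, h_1 = 7.5, x_2 = 3, y_2 = 6.5, z_2 = 4.5, h_2 = 4.5, x_3 = 4.5, y_3 = 6.5, z_3 = 0.5, r_3 = 1.5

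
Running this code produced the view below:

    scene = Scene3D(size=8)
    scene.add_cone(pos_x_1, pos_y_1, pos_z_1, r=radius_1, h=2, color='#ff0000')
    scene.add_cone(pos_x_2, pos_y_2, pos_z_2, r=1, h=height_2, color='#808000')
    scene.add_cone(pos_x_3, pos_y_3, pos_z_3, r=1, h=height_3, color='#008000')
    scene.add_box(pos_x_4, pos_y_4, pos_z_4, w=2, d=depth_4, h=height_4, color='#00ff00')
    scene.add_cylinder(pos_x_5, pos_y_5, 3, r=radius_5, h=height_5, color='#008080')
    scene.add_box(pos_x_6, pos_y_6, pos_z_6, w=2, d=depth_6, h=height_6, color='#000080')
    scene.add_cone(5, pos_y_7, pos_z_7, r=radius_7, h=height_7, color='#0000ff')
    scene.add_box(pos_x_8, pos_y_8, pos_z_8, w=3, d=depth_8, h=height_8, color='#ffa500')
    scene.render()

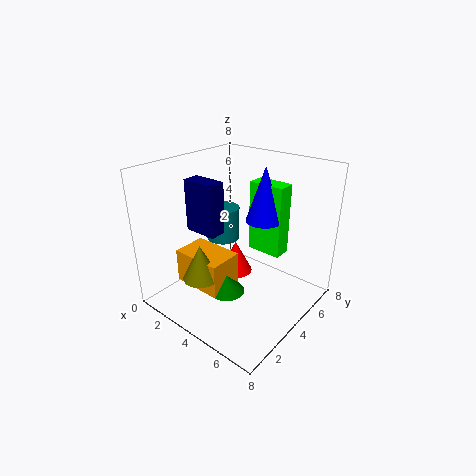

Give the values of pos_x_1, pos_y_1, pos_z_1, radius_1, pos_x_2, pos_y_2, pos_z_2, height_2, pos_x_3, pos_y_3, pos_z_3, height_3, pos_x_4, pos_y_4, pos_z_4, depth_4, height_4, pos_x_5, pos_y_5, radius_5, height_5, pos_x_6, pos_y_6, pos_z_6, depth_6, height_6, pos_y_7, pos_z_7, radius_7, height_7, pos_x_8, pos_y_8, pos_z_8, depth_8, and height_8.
pos_x_1 = 3; pos_y_1 = 5; pos_z_1 = 1; radius_1 = 1; pos_x_2 = 3; pos_y_2 = 2; pos_z_2 = 2; height_2 = 2; pos_x_3 = 4; pos_y_3 = 3; pos_z_3 = 1; height_3 = 1; pos_x_4 = 4; pos_y_4 = 5; pos_z_4 = 3; depth_4 = 1; height_4 = 4; pos_x_5 = 2; pos_y_5 = 5; radius_5 = 1; height_5 = 2; pos_x_6 = 1; pos_y_6 = 3; pos_z_6 = 4; depth_6 = 1; height_6 = 3; pos_y_7 = 5; pos_z_7 = 5; radius_7 = 1; height_7 = 3; pos_x_8 = 1; pos_y_8 = 2; pos_z_8 = 1; depth_8 = 2; height_8 = 2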